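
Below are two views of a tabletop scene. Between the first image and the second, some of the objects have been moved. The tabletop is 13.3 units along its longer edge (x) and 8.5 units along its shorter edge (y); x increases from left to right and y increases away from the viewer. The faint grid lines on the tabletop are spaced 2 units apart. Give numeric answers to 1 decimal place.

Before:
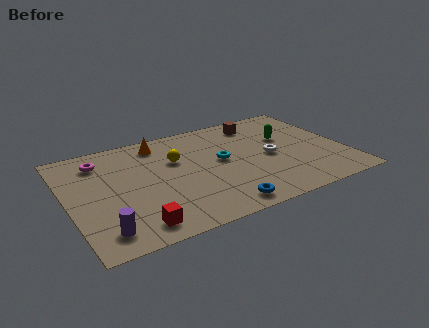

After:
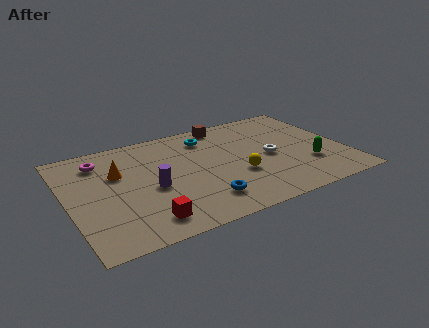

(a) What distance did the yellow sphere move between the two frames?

3.6

The yellow sphere moved from about (5.3, 5.5) to (8.0, 3.1), a distance of √(2.7² + 2.4²) ≈ 3.6.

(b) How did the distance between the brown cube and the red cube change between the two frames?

-1.2

The distance was about 9.0 in the first image and 7.8 in the second, so they moved 1.2 units closer together.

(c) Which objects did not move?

the white torus and the magenta torus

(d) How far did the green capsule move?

2.8

The green capsule was near (10.7, 5.3) before and (11.4, 2.6) after, so it travelled √(0.7² + 2.7²) ≈ 2.8 units.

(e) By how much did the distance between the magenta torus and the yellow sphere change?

+3.5

The distance was about 3.7 in the first image and 7.2 in the second, so they moved 3.5 units further apart.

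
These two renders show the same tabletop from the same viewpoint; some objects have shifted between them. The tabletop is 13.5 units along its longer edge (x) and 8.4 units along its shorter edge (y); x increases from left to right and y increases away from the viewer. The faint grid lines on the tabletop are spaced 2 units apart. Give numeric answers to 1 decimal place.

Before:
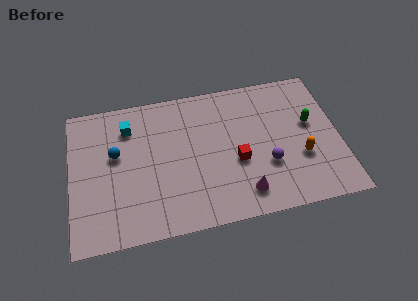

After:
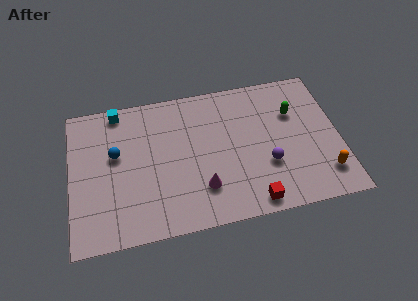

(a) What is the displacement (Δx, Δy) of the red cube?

(0.6, -2.5)

The red cube started near (8.3, 3.4) and ended near (8.9, 0.9).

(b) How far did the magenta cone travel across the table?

2.1

The magenta cone moved from about (8.5, 1.5) to (6.5, 2.2), a distance of √(2.0² + 0.7²) ≈ 2.1.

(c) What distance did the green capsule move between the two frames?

1.1

From (12.1, 4.9) to (11.3, 5.7), the green capsule covered √(0.8² + 0.8²) ≈ 1.1 units.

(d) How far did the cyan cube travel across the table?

1.2

The cyan cube was near (3.0, 6.5) before and (2.5, 7.6) after, so it travelled √(0.5² + 1.1²) ≈ 1.2 units.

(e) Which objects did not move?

the purple sphere and the blue sphere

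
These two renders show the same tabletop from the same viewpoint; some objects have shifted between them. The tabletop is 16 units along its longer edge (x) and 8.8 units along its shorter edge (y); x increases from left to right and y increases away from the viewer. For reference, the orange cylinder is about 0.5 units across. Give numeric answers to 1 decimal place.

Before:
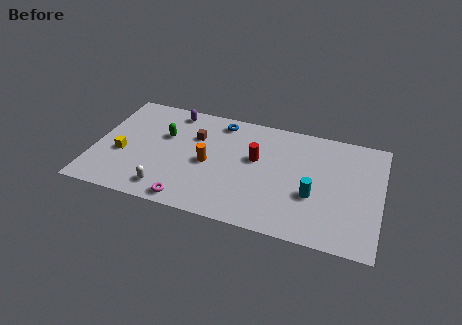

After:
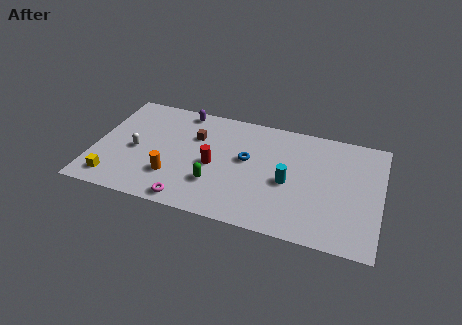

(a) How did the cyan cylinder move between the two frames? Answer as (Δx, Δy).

(-1.4, 0.6)

The cyan cylinder started near (12.3, 3.3) and ended near (10.9, 3.9).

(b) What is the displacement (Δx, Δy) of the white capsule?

(-2.0, 2.6)

The white capsule started near (4.3, 1.4) and ended near (2.3, 4.0).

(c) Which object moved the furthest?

the green capsule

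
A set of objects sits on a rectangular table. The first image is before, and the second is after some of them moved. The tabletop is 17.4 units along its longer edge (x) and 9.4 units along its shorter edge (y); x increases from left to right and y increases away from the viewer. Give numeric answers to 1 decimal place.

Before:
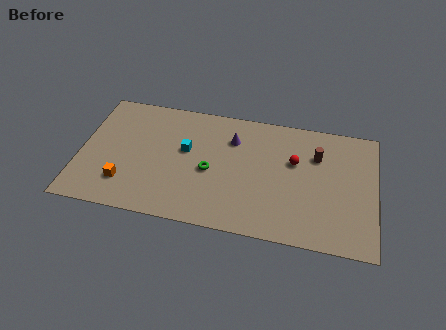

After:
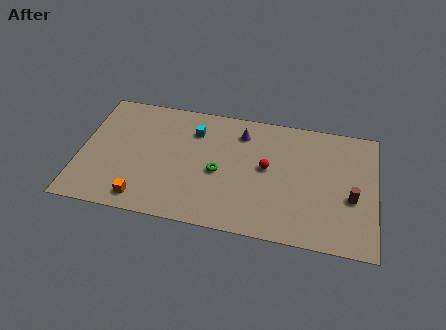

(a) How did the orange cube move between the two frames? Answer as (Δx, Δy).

(1.1, -1.0)

From the two frames, the orange cube sits at roughly (2.8, 2.3) before and (3.9, 1.3) after.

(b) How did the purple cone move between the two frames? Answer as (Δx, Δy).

(0.5, 0.6)

The purple cone started near (8.9, 6.9) and ended near (9.4, 7.5).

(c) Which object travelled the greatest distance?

the brown cylinder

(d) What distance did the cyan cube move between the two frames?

1.6

The cyan cube was near (6.2, 5.5) before and (6.6, 7.1) after, so it travelled √(0.4² + 1.6²) ≈ 1.6 units.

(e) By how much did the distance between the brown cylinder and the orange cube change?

+0.5

They were about 11.9 units apart before and 12.4 after — 0.5 units further apart.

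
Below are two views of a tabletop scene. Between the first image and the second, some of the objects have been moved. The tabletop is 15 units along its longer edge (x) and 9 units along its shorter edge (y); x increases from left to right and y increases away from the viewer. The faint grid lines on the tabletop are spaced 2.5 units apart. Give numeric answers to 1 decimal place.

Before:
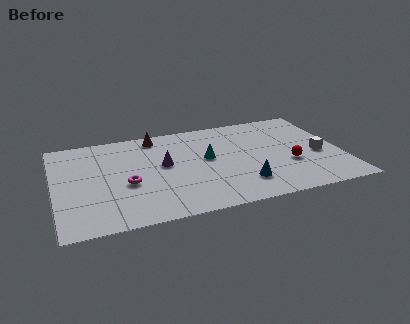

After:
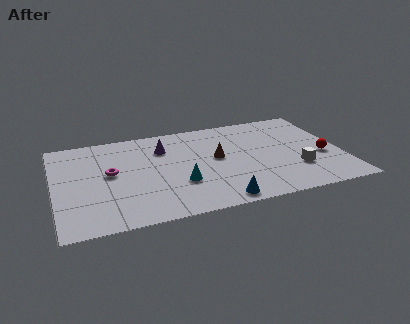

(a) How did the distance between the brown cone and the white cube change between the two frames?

-4.7

Before: roughly 9.3 units apart; after: 4.6. That's 4.7 units closer together.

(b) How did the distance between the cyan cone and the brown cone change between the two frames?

-1.0

The distance was about 3.8 in the first image and 2.8 in the second, so they moved 1.0 units closer together.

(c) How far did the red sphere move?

1.8

The red sphere was near (12.2, 3.3) before and (14.0, 3.6) after, so it travelled √(1.8² + 0.3²) ≈ 1.8 units.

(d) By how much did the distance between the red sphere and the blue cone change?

+3.5

The distance was about 2.9 in the first image and 6.4 in the second, so they moved 3.5 units further apart.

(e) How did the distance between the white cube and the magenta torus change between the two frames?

-0.3

The distance was about 10.1 in the first image and 9.8 in the second, so they moved 0.3 units closer together.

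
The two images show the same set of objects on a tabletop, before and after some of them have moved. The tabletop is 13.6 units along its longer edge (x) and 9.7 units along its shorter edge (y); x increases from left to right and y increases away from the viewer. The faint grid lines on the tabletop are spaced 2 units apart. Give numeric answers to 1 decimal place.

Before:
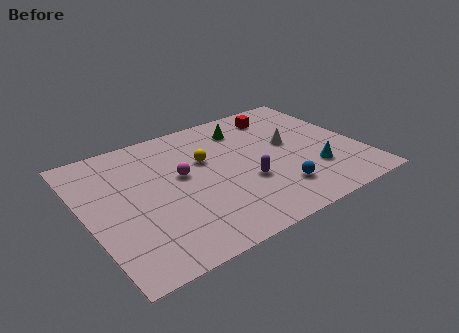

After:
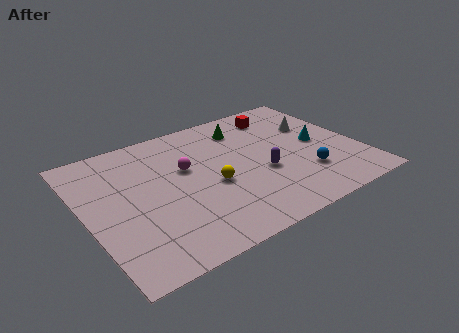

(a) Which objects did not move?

the red cube and the green cone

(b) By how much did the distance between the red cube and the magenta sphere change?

-0.4

The distance was about 6.0 in the first image and 5.6 in the second, so they moved 0.4 units closer together.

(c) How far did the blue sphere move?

1.7

From (9.0, 2.2) to (10.6, 2.7), the blue sphere covered √(1.6² + 0.5²) ≈ 1.7 units.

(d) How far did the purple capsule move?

0.9

The purple capsule was near (7.7, 3.5) before and (8.6, 3.8) after, so it travelled √(0.9² + 0.3²) ≈ 0.9 units.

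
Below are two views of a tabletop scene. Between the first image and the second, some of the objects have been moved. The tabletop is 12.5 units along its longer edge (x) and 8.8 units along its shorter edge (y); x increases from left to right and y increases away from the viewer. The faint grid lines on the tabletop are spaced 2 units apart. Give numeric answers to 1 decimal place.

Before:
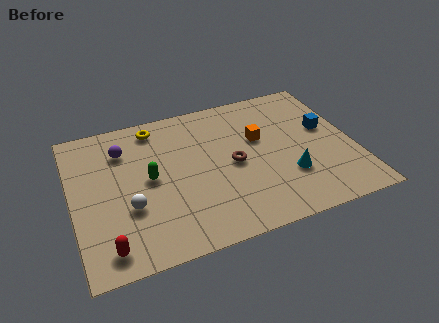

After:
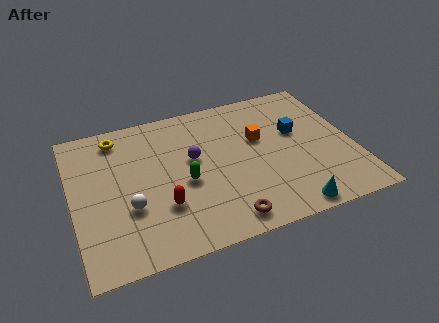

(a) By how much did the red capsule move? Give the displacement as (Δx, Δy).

(2.5, 1.5)

The red capsule started near (1.3, 1.2) and ended near (3.8, 2.7).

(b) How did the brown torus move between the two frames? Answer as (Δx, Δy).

(-0.7, -3.1)

The brown torus started near (7.1, 4.2) and ended near (6.4, 1.1).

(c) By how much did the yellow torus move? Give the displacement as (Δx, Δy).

(-1.7, -0.1)

The yellow torus was at about (3.9, 7.6) and moved to about (2.2, 7.5).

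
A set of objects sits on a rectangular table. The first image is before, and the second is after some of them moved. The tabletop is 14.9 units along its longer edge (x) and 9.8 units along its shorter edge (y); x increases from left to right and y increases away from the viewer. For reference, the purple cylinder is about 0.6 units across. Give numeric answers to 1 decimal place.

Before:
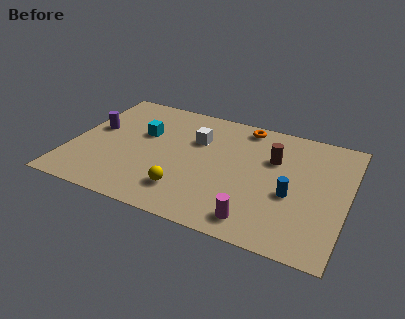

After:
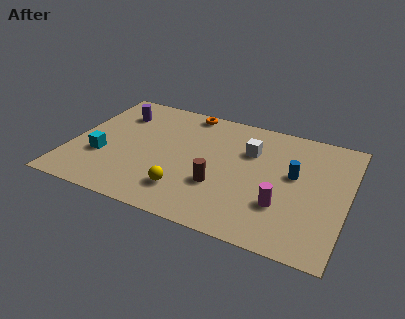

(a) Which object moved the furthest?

the brown cylinder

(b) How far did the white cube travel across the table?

2.9

The white cube was near (6.6, 6.6) before and (9.5, 6.7) after, so it travelled √(2.9² + 0.1²) ≈ 2.9 units.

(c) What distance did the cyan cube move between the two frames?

3.3

The cyan cube moved from about (3.7, 6.1) to (1.8, 3.4), a distance of √(1.9² + 2.7²) ≈ 3.3.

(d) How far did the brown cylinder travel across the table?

4.1

From (10.8, 6.5) to (8.2, 3.3), the brown cylinder covered √(2.6² + 3.2²) ≈ 4.1 units.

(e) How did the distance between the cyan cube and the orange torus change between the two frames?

+0.9

They were about 5.9 units apart before and 6.8 after — 0.9 units further apart.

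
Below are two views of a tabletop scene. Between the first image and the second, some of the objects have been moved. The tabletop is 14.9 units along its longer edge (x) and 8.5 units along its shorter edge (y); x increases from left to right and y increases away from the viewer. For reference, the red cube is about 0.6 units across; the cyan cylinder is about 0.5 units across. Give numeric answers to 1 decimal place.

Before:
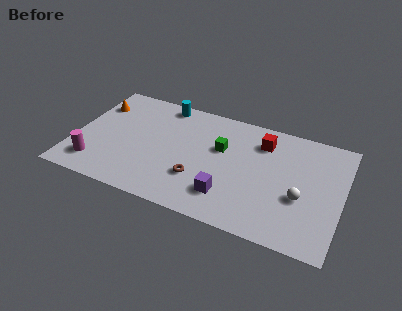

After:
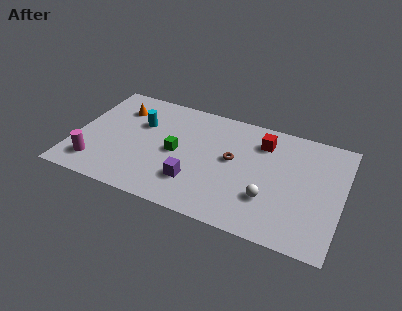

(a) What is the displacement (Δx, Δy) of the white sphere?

(-1.7, -0.7)

The white sphere was at about (12.7, 3.3) and moved to about (11.0, 2.6).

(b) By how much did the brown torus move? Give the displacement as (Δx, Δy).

(1.7, 2.1)

The brown torus started near (7.1, 2.6) and ended near (8.8, 4.7).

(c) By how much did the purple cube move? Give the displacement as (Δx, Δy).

(-1.9, 0.3)

The purple cube started near (8.8, 2.0) and ended near (6.9, 2.3).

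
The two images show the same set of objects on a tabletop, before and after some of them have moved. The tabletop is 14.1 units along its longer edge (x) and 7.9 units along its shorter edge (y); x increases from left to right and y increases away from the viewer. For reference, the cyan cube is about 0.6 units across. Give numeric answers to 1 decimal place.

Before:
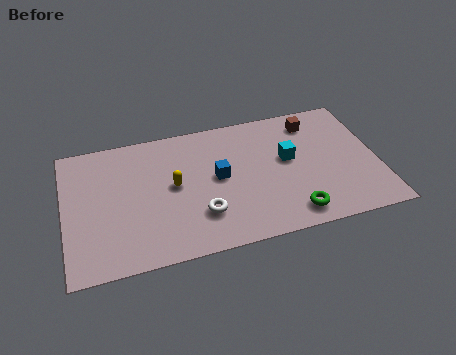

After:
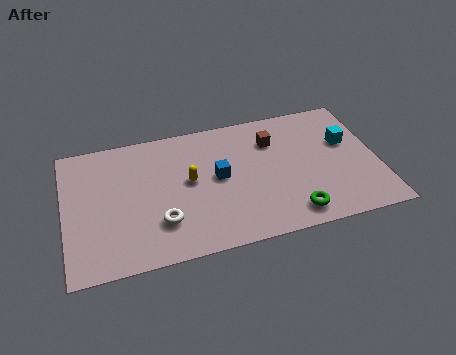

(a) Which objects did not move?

the blue cube and the green torus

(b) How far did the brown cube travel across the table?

2.0

From (11.4, 6.5) to (9.5, 5.8), the brown cube covered √(1.9² + 0.7²) ≈ 2.0 units.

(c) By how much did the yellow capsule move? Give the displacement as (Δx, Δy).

(0.7, 0.1)

The yellow capsule was at about (4.9, 4.2) and moved to about (5.6, 4.3).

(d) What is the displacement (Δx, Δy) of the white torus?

(-1.8, 0.0)

The white torus was at about (6.0, 2.2) and moved to about (4.2, 2.2).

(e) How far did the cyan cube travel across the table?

2.7

From (10.1, 4.5) to (12.8, 4.9), the cyan cube covered √(2.7² + 0.4²) ≈ 2.7 units.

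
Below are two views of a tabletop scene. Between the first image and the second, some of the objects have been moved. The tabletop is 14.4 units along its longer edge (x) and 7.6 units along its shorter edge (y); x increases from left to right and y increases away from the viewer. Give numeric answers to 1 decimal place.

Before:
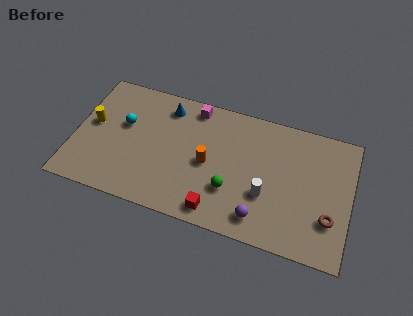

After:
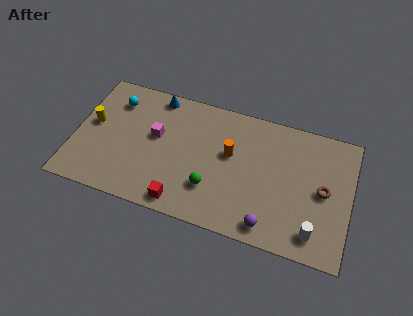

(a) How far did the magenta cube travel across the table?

2.9

The magenta cube moved from about (6.0, 6.7) to (4.2, 4.4), a distance of √(1.8² + 2.3²) ≈ 2.9.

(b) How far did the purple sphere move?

0.6

The purple sphere was near (9.9, 1.3) before and (10.4, 1.0) after, so it travelled √(0.5² + 0.3²) ≈ 0.6 units.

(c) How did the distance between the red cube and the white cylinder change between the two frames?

+3.9

They were about 2.9 units apart before and 6.8 after — 3.9 units further apart.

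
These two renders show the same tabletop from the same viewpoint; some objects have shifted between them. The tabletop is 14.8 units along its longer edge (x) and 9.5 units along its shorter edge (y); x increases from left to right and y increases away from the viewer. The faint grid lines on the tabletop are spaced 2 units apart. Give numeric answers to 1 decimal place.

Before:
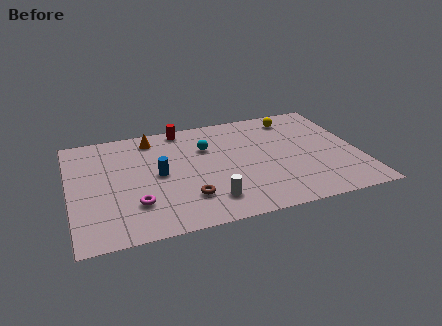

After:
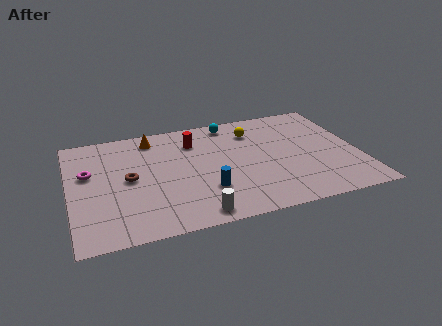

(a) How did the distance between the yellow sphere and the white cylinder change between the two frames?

-0.6

They were about 7.8 units apart before and 7.2 after — 0.6 units closer together.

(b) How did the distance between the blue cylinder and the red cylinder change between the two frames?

+0.3

They were about 4.1 units apart before and 4.4 after — 0.3 units further apart.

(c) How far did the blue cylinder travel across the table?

3.0

The blue cylinder moved from about (4.5, 4.8) to (6.8, 2.8), a distance of √(2.3² + 2.0²) ≈ 3.0.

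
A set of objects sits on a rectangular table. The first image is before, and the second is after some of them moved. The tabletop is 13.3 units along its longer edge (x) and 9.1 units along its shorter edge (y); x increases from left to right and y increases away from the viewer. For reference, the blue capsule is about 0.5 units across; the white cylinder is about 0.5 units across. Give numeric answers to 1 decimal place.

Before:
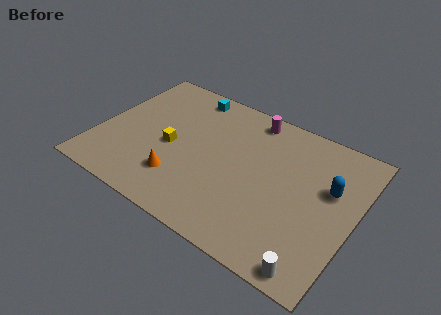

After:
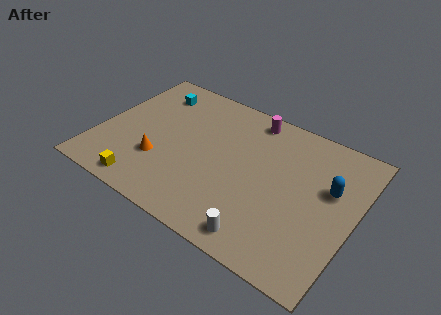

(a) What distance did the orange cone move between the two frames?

1.3

From (4.6, 2.3) to (3.4, 2.9), the orange cone covered √(1.2² + 0.6²) ≈ 1.3 units.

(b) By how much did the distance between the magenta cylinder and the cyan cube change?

+1.8

They were about 3.4 units apart before and 5.2 after — 1.8 units further apart.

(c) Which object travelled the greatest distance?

the yellow cube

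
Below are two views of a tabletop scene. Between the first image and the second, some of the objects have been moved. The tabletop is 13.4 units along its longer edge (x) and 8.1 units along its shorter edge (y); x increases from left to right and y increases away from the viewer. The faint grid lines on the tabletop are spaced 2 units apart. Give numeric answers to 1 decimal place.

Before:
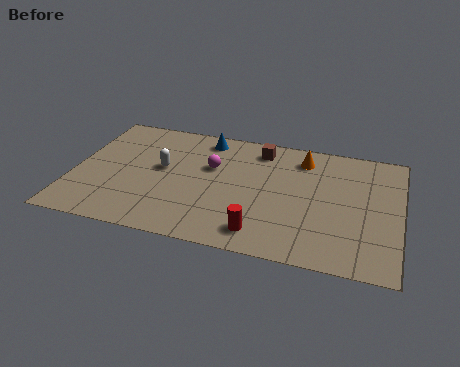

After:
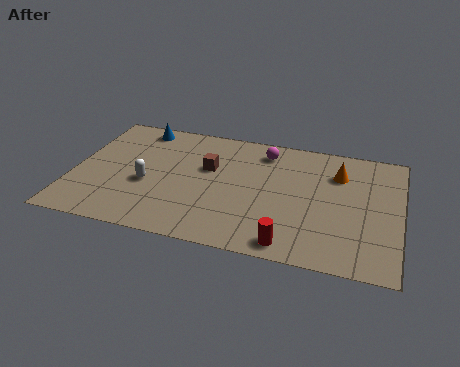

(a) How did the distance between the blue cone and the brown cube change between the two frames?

+1.4

They were about 2.3 units apart before and 3.7 after — 1.4 units further apart.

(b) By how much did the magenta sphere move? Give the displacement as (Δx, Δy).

(2.1, 1.6)

The magenta sphere was at about (5.6, 5.1) and moved to about (7.7, 6.7).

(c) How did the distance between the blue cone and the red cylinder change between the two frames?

+2.8

They were about 6.3 units apart before and 9.1 after — 2.8 units further apart.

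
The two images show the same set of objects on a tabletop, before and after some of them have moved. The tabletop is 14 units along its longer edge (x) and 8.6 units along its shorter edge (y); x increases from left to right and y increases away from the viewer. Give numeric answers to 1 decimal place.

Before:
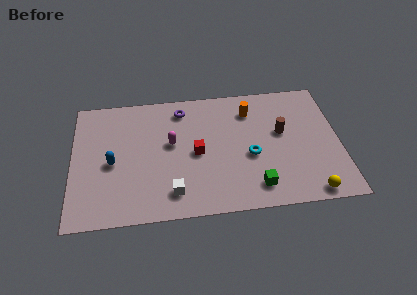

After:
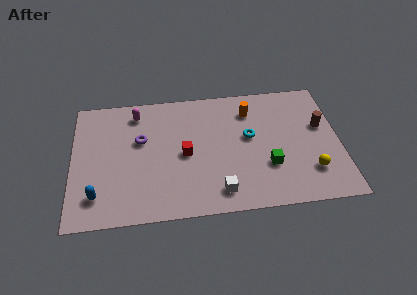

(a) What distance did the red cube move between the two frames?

0.6

The red cube moved from about (6.5, 4.1) to (5.9, 4.1), a distance of √(0.6² + 0.0²) ≈ 0.6.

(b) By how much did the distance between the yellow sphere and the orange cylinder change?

-1.2

They were about 6.6 units apart before and 5.4 after — 1.2 units closer together.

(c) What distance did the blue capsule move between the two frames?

2.2

The blue capsule moved from about (2.1, 3.9) to (1.3, 1.8), a distance of √(0.8² + 2.1²) ≈ 2.2.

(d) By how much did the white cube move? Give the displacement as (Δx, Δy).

(2.4, -0.2)

From the two frames, the white cube sits at roughly (5.2, 1.6) before and (7.6, 1.4) after.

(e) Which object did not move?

the orange cylinder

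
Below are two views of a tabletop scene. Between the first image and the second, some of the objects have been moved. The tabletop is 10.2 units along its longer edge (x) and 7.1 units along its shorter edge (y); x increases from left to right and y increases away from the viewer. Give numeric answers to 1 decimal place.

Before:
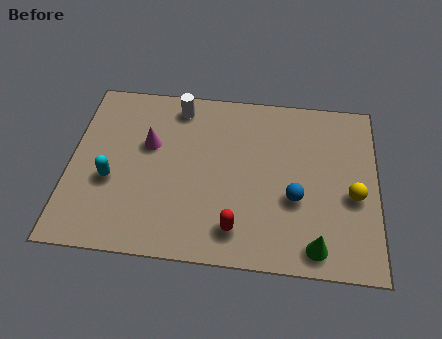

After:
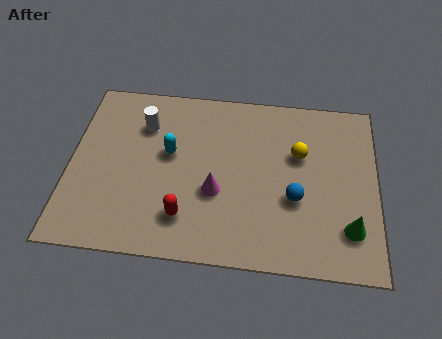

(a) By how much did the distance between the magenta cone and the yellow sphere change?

-3.7

The distance was about 6.9 in the first image and 3.2 in the second, so they moved 3.7 units closer together.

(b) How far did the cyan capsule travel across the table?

2.3

The cyan capsule moved from about (1.4, 2.8) to (3.3, 4.1), a distance of √(1.9² + 1.3²) ≈ 2.3.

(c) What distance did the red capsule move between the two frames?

1.7

The red capsule moved from about (5.6, 1.3) to (3.9, 1.6), a distance of √(1.7² + 0.3²) ≈ 1.7.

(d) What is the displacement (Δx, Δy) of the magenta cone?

(2.3, -1.7)

From the two frames, the magenta cone sits at roughly (2.6, 4.4) before and (4.9, 2.7) after.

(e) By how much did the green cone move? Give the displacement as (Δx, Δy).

(1.1, 0.8)

The green cone was at about (8.2, 0.9) and moved to about (9.3, 1.7).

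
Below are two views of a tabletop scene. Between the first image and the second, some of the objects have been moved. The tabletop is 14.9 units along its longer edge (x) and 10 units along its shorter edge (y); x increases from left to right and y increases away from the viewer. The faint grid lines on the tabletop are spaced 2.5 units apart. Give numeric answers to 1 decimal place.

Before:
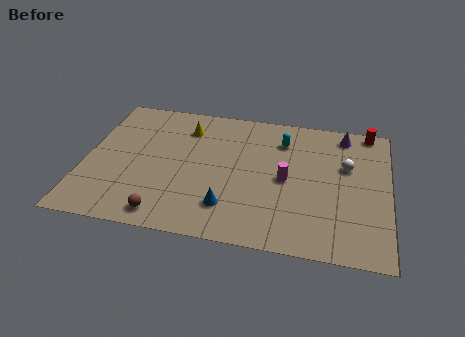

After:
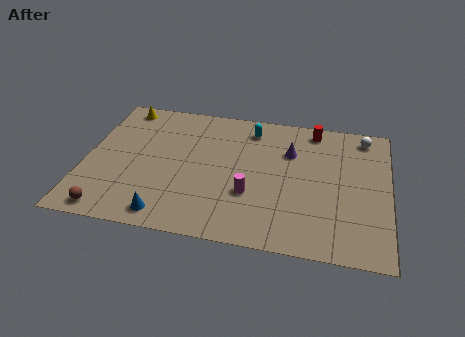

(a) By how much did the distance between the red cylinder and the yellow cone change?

+0.5

The distance was about 9.1 in the first image and 9.6 in the second, so they moved 0.5 units further apart.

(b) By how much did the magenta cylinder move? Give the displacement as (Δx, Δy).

(-1.7, -1.4)

The magenta cylinder started near (9.9, 4.8) and ended near (8.2, 3.4).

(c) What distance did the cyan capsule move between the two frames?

1.7

The cyan capsule moved from about (9.6, 7.7) to (8.0, 8.3), a distance of √(1.6² + 0.6²) ≈ 1.7.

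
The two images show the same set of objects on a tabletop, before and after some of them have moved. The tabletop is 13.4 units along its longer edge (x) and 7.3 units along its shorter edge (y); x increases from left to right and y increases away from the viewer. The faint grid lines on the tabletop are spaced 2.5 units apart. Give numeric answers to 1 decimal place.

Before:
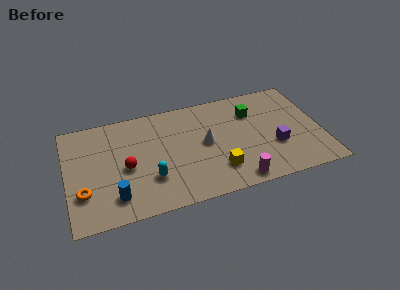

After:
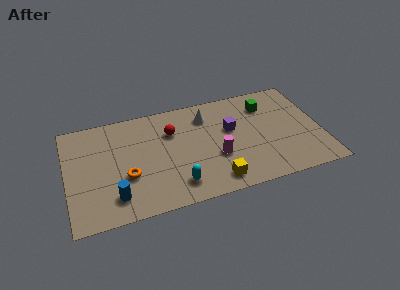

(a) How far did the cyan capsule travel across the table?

1.5

The cyan capsule was near (4.3, 2.2) before and (5.6, 1.4) after, so it travelled √(1.3² + 0.8²) ≈ 1.5 units.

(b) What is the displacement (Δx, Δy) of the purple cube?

(-2.2, 1.8)

The purple cube was at about (10.9, 2.6) and moved to about (8.7, 4.4).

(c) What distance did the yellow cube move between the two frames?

0.7

The yellow cube moved from about (7.8, 1.8) to (7.6, 1.1), a distance of √(0.2² + 0.7²) ≈ 0.7.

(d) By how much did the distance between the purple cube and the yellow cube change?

+0.3

They were about 3.2 units apart before and 3.5 after — 0.3 units further apart.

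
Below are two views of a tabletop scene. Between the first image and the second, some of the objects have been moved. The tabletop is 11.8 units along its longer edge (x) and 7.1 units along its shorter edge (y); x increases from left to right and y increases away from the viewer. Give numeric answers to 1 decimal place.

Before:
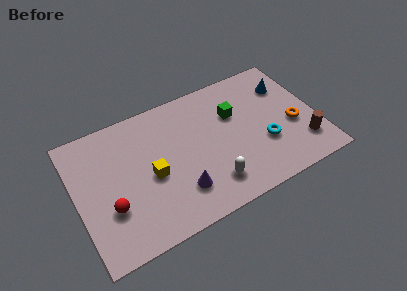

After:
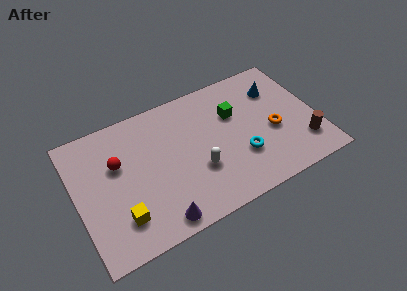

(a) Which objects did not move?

the brown cylinder and the green cube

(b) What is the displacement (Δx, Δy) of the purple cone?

(-1.2, -1.0)

The purple cone was at about (4.8, 1.8) and moved to about (3.6, 0.8).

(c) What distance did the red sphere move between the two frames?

2.2

From (1.5, 2.4) to (2.1, 4.5), the red sphere covered √(0.6² + 2.1²) ≈ 2.2 units.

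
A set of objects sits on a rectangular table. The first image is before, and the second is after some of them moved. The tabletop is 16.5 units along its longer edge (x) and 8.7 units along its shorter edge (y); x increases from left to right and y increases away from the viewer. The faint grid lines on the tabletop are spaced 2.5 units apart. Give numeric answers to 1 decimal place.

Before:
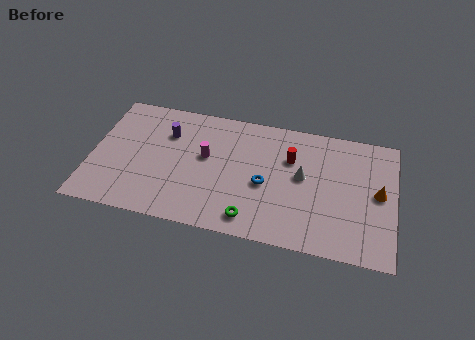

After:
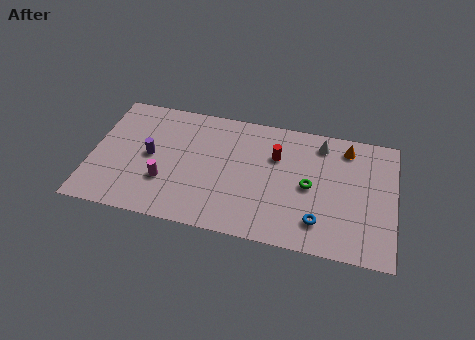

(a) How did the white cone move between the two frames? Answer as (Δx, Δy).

(0.9, 2.5)

From the two frames, the white cone sits at roughly (11.5, 4.8) before and (12.4, 7.3) after.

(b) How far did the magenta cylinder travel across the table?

3.0

The magenta cylinder moved from about (6.2, 5.0) to (4.1, 2.8), a distance of √(2.1² + 2.2²) ≈ 3.0.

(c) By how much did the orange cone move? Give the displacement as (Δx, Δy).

(-1.8, 2.8)

The orange cone started near (15.6, 4.5) and ended near (13.8, 7.3).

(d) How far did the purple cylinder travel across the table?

2.0

From (4.0, 6.2) to (3.2, 4.4), the purple cylinder covered √(0.8² + 1.8²) ≈ 2.0 units.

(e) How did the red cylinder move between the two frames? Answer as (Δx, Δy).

(-0.8, 0.0)

From the two frames, the red cylinder sits at roughly (10.8, 5.9) before and (10.0, 5.9) after.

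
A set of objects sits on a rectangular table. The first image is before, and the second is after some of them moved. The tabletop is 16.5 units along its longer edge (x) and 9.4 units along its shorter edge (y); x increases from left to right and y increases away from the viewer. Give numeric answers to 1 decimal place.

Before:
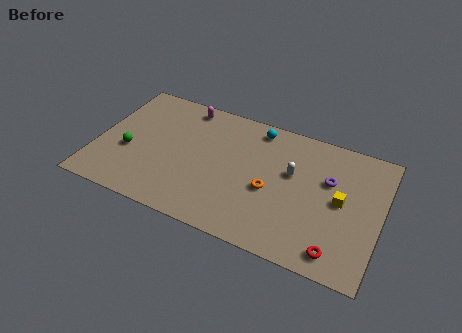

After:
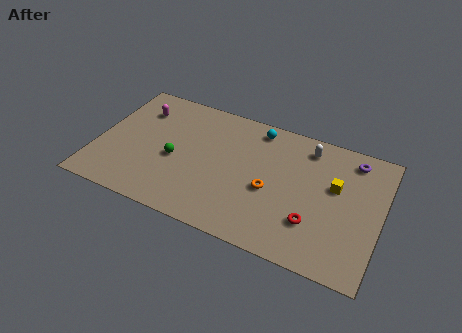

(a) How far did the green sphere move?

2.7

From (1.9, 3.7) to (4.6, 4.1), the green sphere covered √(2.7² + 0.4²) ≈ 2.7 units.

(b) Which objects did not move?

the orange torus and the cyan sphere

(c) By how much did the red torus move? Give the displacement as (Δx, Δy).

(-1.5, 1.4)

From the two frames, the red torus sits at roughly (14.3, 1.3) before and (12.8, 2.7) after.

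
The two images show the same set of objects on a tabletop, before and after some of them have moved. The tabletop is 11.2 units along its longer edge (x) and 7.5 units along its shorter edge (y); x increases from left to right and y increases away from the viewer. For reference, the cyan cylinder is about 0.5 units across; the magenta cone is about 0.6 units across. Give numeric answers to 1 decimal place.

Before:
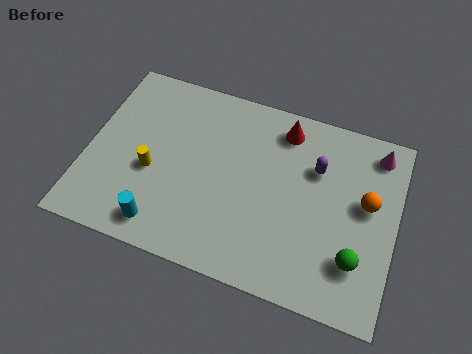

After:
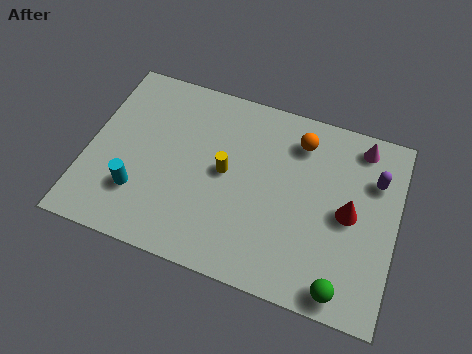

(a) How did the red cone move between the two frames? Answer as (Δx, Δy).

(2.6, -2.6)

From the two frames, the red cone sits at roughly (6.9, 6.3) before and (9.5, 3.7) after.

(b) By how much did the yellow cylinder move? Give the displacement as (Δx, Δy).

(2.6, 0.8)

The yellow cylinder started near (2.4, 3.1) and ended near (5.0, 3.9).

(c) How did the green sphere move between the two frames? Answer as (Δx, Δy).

(-0.4, -1.2)

The green sphere was at about (9.9, 2.0) and moved to about (9.5, 0.8).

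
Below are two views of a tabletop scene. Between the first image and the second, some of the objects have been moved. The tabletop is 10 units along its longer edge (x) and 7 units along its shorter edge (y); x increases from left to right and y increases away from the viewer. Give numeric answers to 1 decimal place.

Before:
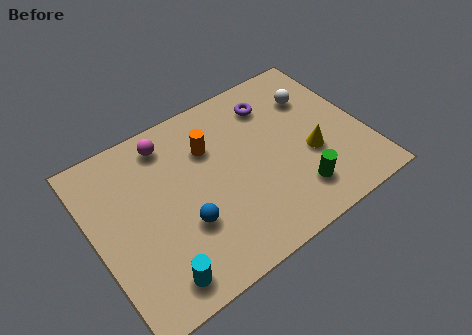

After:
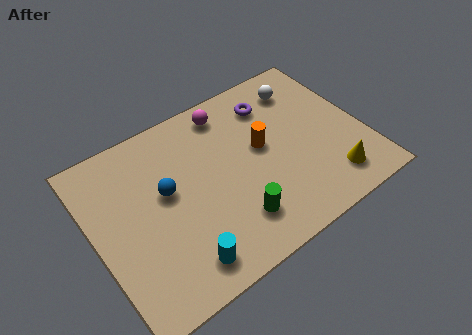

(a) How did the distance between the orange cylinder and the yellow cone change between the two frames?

-0.7

The distance was about 4.0 in the first image and 3.3 in the second, so they moved 0.7 units closer together.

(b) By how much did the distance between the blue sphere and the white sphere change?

-0.3

The distance was about 6.0 in the first image and 5.7 in the second, so they moved 0.3 units closer together.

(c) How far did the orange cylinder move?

2.1

From (4.5, 4.9) to (6.3, 3.9), the orange cylinder covered √(1.8² + 1.0²) ≈ 2.1 units.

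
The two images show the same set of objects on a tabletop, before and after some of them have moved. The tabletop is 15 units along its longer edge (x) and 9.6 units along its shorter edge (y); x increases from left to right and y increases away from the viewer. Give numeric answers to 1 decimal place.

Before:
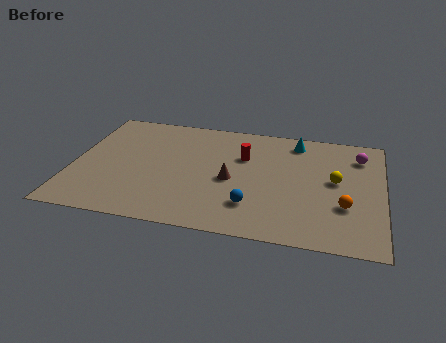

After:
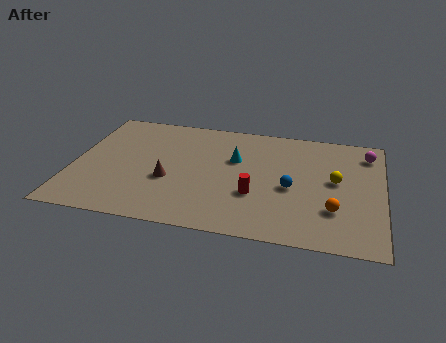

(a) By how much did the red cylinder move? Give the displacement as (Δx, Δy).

(0.7, -3.1)

From the two frames, the red cylinder sits at roughly (8.2, 6.4) before and (8.9, 3.3) after.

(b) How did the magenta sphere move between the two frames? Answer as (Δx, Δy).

(0.4, 0.3)

The magenta sphere started near (13.8, 7.5) and ended near (14.2, 7.8).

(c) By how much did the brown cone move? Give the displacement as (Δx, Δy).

(-3.0, -0.6)

From the two frames, the brown cone sits at roughly (7.7, 4.3) before and (4.7, 3.7) after.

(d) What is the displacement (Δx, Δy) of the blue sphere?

(1.8, 1.8)

The blue sphere started near (8.8, 2.4) and ended near (10.6, 4.2).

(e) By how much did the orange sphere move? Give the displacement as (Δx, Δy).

(-0.5, -0.4)

The orange sphere started near (13.2, 3.2) and ended near (12.7, 2.8).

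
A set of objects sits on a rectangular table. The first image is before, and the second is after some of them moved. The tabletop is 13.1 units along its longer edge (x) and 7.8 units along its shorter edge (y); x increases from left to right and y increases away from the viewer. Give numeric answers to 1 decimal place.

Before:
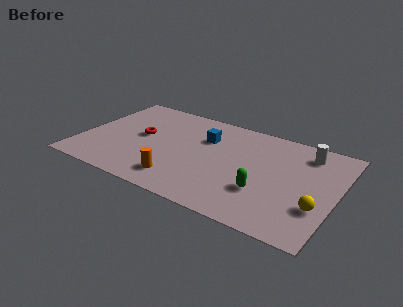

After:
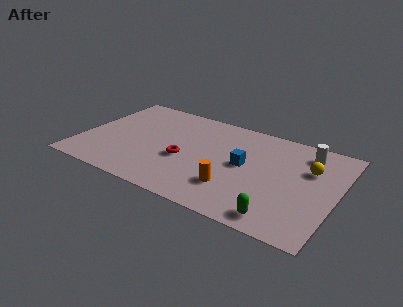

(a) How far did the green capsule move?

1.8

The green capsule moved from about (9.6, 2.5) to (10.6, 1.0), a distance of √(1.0² + 1.5²) ≈ 1.8.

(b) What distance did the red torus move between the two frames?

2.6

The red torus moved from about (3.0, 4.2) to (5.4, 3.2), a distance of √(2.4² + 1.0²) ≈ 2.6.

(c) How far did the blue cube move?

2.6

The blue cube was near (6.2, 5.4) before and (8.4, 4.1) after, so it travelled √(2.2² + 1.3²) ≈ 2.6 units.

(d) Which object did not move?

the white cylinder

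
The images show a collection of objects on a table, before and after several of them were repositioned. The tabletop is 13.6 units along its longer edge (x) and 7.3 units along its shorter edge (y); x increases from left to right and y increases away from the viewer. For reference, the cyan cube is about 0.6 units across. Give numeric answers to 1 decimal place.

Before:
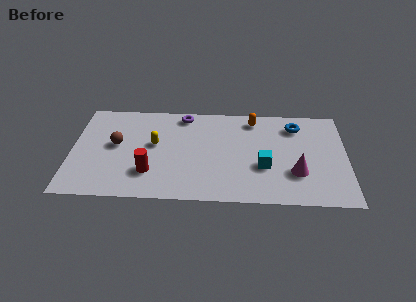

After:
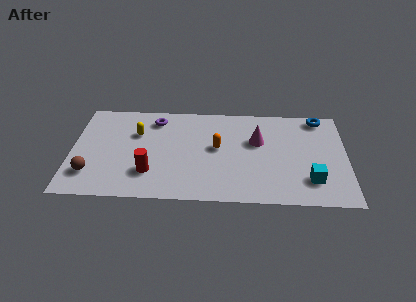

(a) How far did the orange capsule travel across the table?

2.8

The orange capsule was near (9.0, 6.2) before and (7.2, 4.0) after, so it travelled √(1.8² + 2.2²) ≈ 2.8 units.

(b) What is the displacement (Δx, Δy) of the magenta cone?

(-1.9, 2.3)

From the two frames, the magenta cone sits at roughly (11.1, 2.3) before and (9.2, 4.6) after.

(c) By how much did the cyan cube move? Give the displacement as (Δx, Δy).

(2.3, -0.9)

From the two frames, the cyan cube sits at roughly (9.5, 2.7) before and (11.8, 1.8) after.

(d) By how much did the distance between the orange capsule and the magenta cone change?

-2.3

The distance was about 4.4 in the first image and 2.1 in the second, so they moved 2.3 units closer together.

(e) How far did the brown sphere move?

2.5

From (2.2, 4.0) to (1.0, 1.8), the brown sphere covered √(1.2² + 2.2²) ≈ 2.5 units.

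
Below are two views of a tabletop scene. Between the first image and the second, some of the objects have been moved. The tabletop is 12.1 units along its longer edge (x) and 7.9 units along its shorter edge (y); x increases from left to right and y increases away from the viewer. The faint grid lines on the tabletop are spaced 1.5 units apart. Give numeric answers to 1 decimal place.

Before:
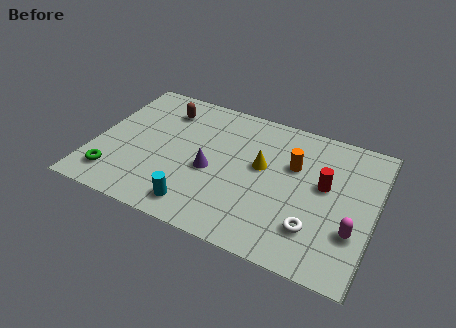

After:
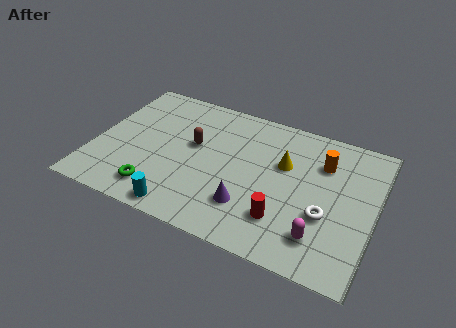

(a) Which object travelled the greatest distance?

the red cylinder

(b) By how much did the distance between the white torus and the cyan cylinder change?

+1.3

Before: roughly 5.0 units apart; after: 6.3. That's 1.3 units further apart.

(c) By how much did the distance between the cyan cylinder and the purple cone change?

+0.8

Before: roughly 2.2 units apart; after: 3.0. That's 0.8 units further apart.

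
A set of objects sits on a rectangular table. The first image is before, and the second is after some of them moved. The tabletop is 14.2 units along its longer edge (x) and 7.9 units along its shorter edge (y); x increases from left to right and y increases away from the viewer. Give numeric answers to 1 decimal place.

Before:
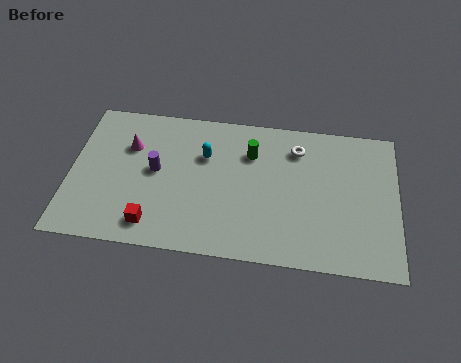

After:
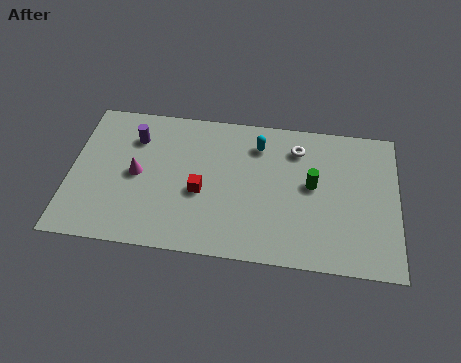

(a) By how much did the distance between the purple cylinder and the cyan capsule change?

+3.0

The distance was about 2.4 in the first image and 5.4 in the second, so they moved 3.0 units further apart.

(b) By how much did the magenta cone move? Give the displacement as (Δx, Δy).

(0.4, -1.5)

From the two frames, the magenta cone sits at roughly (2.5, 5.4) before and (2.9, 3.9) after.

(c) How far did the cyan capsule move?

2.5

From (5.8, 5.3) to (8.1, 6.2), the cyan capsule covered √(2.3² + 0.9²) ≈ 2.5 units.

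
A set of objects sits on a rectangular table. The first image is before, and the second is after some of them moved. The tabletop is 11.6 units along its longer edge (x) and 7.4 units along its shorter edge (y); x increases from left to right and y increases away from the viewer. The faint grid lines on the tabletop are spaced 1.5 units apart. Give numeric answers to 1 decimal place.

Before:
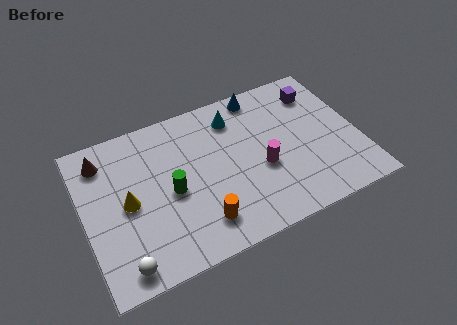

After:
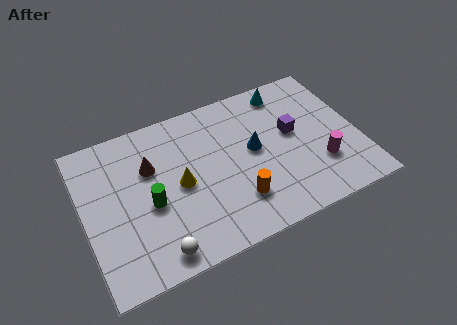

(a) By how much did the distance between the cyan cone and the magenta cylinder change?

+1.3

The distance was about 3.0 in the first image and 4.3 in the second, so they moved 1.3 units further apart.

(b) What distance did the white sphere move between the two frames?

1.4

The white sphere moved from about (1.3, 0.9) to (2.7, 0.9), a distance of √(1.4² + 0.0²) ≈ 1.4.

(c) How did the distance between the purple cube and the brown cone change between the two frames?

-3.2

Before: roughly 9.2 units apart; after: 6.0. That's 3.2 units closer together.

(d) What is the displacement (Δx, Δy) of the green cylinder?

(-0.9, -0.2)

From the two frames, the green cylinder sits at roughly (3.6, 3.4) before and (2.7, 3.2) after.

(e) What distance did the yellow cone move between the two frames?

2.2

The yellow cone moved from about (1.8, 3.6) to (4.0, 3.6), a distance of √(2.2² + 0.0²) ≈ 2.2.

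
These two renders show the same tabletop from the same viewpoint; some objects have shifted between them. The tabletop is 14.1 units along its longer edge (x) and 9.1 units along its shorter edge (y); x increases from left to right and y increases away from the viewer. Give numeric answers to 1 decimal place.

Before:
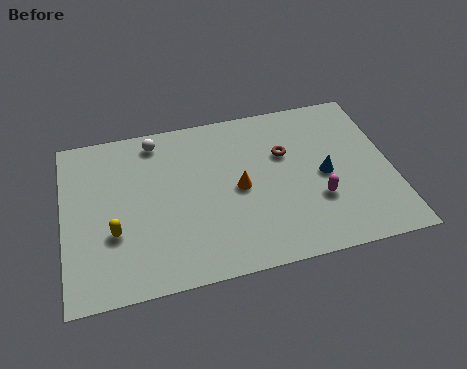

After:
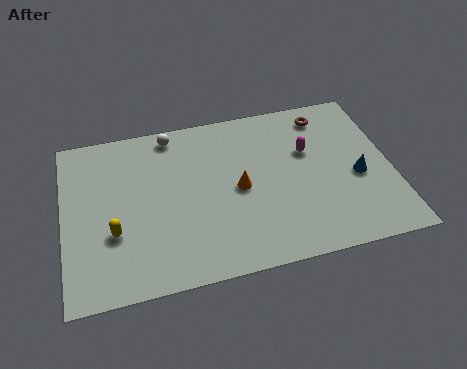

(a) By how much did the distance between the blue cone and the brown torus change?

+1.7

Before: roughly 2.3 units apart; after: 4.0. That's 1.7 units further apart.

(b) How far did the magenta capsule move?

2.8

The magenta capsule moved from about (10.8, 3.0) to (10.6, 5.8), a distance of √(0.2² + 2.8²) ≈ 2.8.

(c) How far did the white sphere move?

0.7

The white sphere moved from about (4.1, 7.9) to (4.8, 8.1), a distance of √(0.7² + 0.2²) ≈ 0.7.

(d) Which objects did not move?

the orange cone and the yellow capsule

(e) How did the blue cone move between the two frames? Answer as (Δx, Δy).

(1.4, -0.4)

The blue cone started near (11.2, 4.3) and ended near (12.6, 3.9).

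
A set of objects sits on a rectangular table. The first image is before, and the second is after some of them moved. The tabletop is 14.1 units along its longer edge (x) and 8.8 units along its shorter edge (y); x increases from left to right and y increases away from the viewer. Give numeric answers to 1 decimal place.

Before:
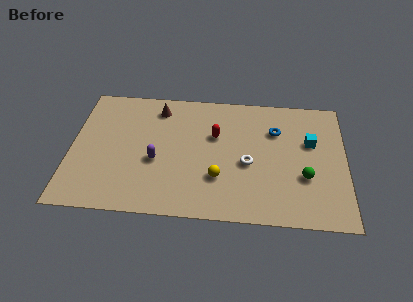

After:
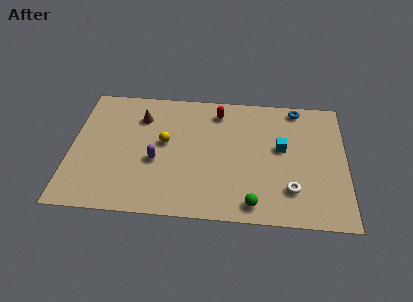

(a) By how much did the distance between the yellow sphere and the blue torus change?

+2.9

They were about 4.5 units apart before and 7.4 after — 2.9 units further apart.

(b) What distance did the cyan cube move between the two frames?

1.6

The cyan cube was near (12.3, 5.5) before and (10.8, 5.0) after, so it travelled √(1.5² + 0.5²) ≈ 1.6 units.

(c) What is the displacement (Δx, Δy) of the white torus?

(2.2, -1.6)

From the two frames, the white torus sits at roughly (9.1, 3.8) before and (11.3, 2.2) after.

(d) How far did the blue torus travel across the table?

2.0

The blue torus was near (10.5, 6.2) before and (11.6, 7.9) after, so it travelled √(1.1² + 1.7²) ≈ 2.0 units.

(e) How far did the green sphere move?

3.3

From (12.0, 3.1) to (9.4, 1.1), the green sphere covered √(2.6² + 2.0²) ≈ 3.3 units.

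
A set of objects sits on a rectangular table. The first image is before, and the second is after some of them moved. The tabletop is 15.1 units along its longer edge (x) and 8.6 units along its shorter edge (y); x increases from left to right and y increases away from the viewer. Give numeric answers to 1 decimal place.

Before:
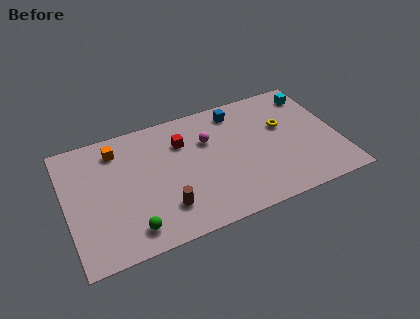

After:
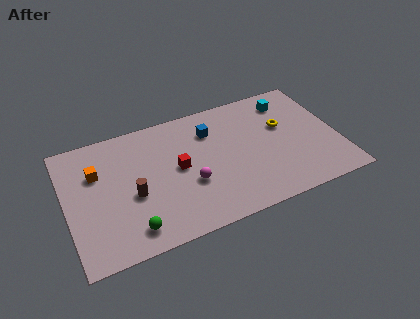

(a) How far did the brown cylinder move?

2.2

From (5.2, 2.1) to (3.6, 3.6), the brown cylinder covered √(1.6² + 1.5²) ≈ 2.2 units.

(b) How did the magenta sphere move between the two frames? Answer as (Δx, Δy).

(-1.3, -2.6)

The magenta sphere started near (8.0, 5.8) and ended near (6.7, 3.2).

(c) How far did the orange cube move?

1.7

From (3.0, 7.0) to (1.8, 5.8), the orange cube covered √(1.2² + 1.2²) ≈ 1.7 units.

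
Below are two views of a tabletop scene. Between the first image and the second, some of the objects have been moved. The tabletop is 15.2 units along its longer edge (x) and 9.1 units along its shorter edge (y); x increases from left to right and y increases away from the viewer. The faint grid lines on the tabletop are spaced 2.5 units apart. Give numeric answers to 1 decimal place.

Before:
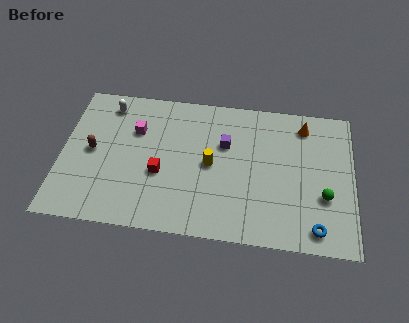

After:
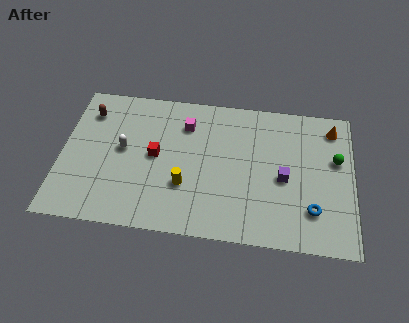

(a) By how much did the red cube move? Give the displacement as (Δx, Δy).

(-0.3, 1.1)

The red cube was at about (5.2, 3.6) and moved to about (4.9, 4.7).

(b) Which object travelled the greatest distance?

the purple cube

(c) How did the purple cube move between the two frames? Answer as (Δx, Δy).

(3.1, -1.8)

The purple cube started near (8.5, 5.9) and ended near (11.6, 4.1).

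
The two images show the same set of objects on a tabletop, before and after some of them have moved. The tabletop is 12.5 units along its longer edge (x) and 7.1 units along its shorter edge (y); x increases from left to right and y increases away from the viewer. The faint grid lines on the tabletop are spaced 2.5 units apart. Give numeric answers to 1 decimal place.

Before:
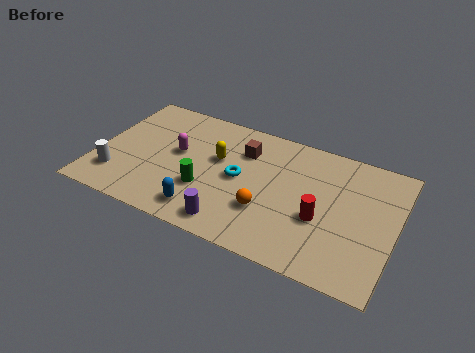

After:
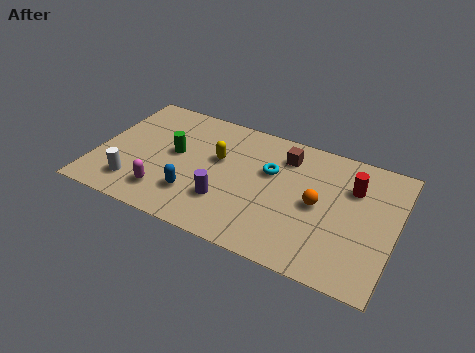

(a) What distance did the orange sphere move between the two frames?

2.3

The orange sphere moved from about (7.3, 2.3) to (9.3, 3.5), a distance of √(2.0² + 1.2²) ≈ 2.3.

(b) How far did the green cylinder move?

2.1

The green cylinder was near (4.7, 2.4) before and (3.2, 3.9) after, so it travelled √(1.5² + 1.5²) ≈ 2.1 units.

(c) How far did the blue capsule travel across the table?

0.9

The blue capsule moved from about (4.8, 1.2) to (4.3, 1.9), a distance of √(0.5² + 0.7²) ≈ 0.9.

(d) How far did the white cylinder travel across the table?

0.8

The white cylinder moved from about (1.0, 1.7) to (1.8, 1.5), a distance of √(0.8² + 0.2²) ≈ 0.8.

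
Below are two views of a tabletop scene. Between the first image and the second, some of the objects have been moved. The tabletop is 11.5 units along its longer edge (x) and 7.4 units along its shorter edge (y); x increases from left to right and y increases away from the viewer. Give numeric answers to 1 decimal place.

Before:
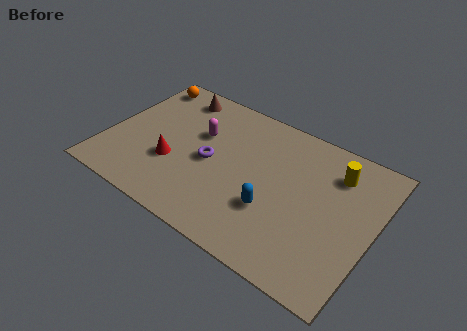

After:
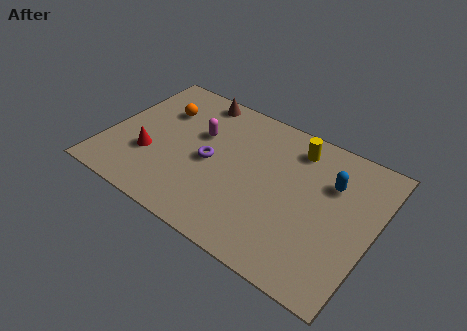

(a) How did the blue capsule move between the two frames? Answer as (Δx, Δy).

(2.1, 2.6)

The blue capsule started near (7.4, 2.5) and ended near (9.5, 5.1).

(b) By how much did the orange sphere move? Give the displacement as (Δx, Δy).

(1.1, -1.2)

The orange sphere was at about (0.9, 6.4) and moved to about (2.0, 5.2).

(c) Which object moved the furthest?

the blue capsule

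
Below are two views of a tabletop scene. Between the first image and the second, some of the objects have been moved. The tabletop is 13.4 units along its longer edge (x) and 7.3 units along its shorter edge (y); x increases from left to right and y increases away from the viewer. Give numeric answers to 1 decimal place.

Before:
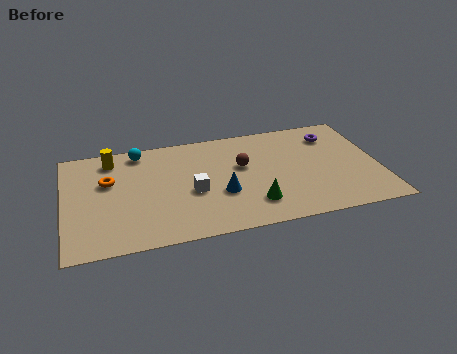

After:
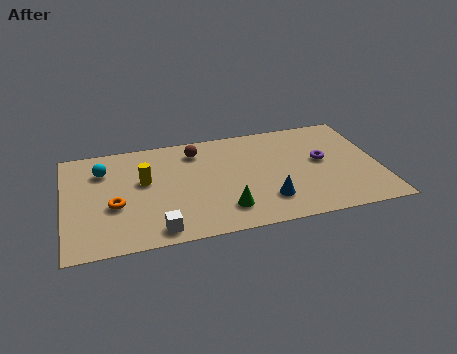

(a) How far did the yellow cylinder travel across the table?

2.2

The yellow cylinder moved from about (2.1, 6.1) to (3.4, 4.3), a distance of √(1.3² + 1.8²) ≈ 2.2.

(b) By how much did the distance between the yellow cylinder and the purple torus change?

-1.9

Before: roughly 9.5 units apart; after: 7.6. That's 1.9 units closer together.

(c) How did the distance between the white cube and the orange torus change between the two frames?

-1.2

They were about 3.8 units apart before and 2.6 after — 1.2 units closer together.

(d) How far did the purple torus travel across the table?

1.8

The purple torus was near (11.6, 5.7) before and (11.0, 4.0) after, so it travelled √(0.6² + 1.7²) ≈ 1.8 units.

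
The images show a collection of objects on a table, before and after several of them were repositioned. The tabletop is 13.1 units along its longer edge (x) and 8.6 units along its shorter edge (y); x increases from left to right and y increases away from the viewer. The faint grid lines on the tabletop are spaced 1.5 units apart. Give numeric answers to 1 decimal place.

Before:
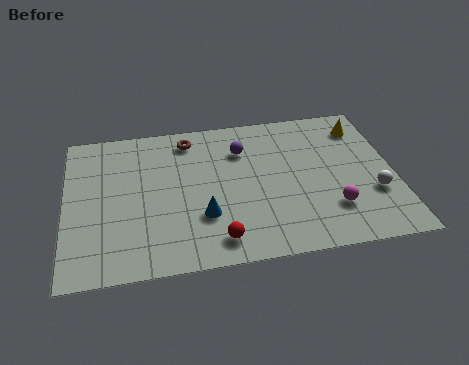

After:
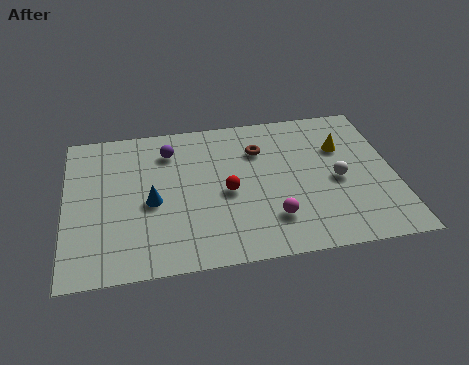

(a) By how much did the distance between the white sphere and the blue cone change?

+0.6

Before: roughly 6.8 units apart; after: 7.4. That's 0.6 units further apart.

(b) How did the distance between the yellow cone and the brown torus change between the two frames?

-3.7

The distance was about 7.0 in the first image and 3.3 in the second, so they moved 3.7 units closer together.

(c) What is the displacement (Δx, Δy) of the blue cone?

(-2.0, 1.1)

The blue cone started near (5.4, 2.7) and ended near (3.4, 3.8).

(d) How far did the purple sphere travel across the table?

2.9

The purple sphere was near (7.1, 6.3) before and (4.2, 6.7) after, so it travelled √(2.9² + 0.4²) ≈ 2.9 units.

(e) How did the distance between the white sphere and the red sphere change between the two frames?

-2.1

Before: roughly 6.5 units apart; after: 4.4. That's 2.1 units closer together.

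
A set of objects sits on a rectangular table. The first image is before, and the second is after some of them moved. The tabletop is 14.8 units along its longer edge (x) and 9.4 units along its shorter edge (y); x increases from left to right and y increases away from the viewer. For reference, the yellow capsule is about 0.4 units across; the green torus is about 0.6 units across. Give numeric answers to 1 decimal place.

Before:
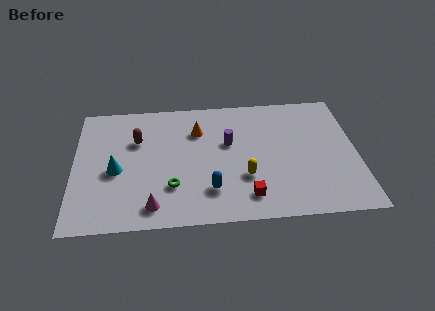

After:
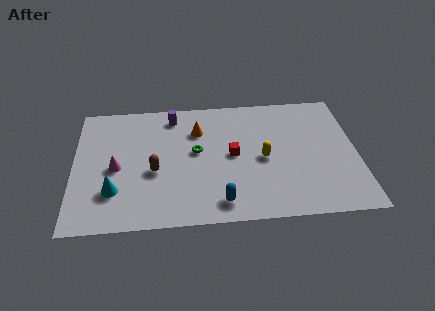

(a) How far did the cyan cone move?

1.5

The cyan cone moved from about (2.2, 4.1) to (2.1, 2.6), a distance of √(0.1² + 1.5²) ≈ 1.5.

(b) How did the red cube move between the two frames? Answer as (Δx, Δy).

(-0.7, 3.1)

The red cube started near (9.0, 1.7) and ended near (8.3, 4.8).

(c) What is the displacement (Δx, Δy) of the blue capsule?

(0.5, -0.9)

The blue capsule was at about (7.1, 2.3) and moved to about (7.6, 1.4).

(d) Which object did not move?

the orange cone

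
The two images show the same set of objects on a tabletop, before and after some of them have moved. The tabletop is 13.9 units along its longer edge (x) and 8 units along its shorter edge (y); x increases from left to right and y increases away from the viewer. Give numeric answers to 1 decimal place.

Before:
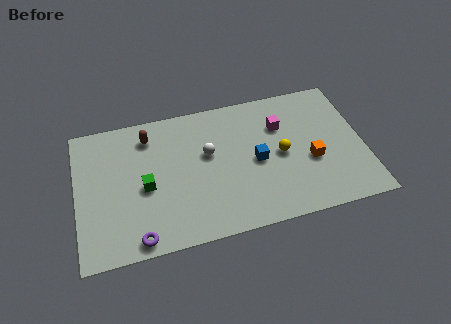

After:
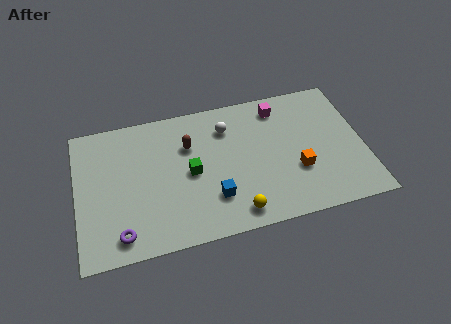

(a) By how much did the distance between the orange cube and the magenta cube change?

+1.2

They were about 2.7 units apart before and 3.9 after — 1.2 units further apart.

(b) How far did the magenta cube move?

1.1

The magenta cube was near (10.0, 5.6) before and (10.0, 6.7) after, so it travelled √(0.0² + 1.1²) ≈ 1.1 units.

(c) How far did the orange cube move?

0.8

The orange cube moved from about (11.3, 3.2) to (10.6, 2.8), a distance of √(0.7² + 0.4²) ≈ 0.8.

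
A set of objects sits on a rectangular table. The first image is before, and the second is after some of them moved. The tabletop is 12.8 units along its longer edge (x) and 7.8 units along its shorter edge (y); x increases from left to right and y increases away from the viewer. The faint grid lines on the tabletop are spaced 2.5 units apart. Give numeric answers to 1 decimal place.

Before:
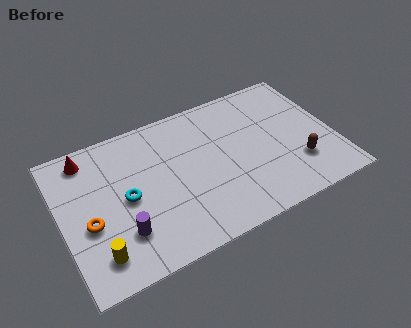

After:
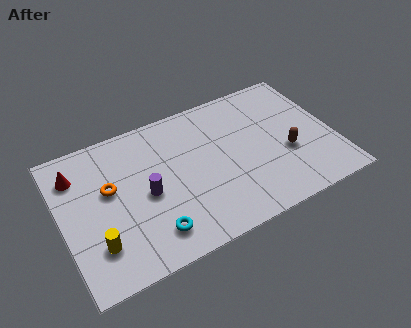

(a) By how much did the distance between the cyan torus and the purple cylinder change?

+0.4

They were about 1.7 units apart before and 2.1 after — 0.4 units further apart.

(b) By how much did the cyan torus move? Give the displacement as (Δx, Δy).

(0.9, -2.3)

From the two frames, the cyan torus sits at roughly (3.0, 3.8) before and (3.9, 1.5) after.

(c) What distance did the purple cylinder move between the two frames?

2.0

The purple cylinder moved from about (2.6, 2.1) to (3.9, 3.6), a distance of √(1.3² + 1.5²) ≈ 2.0.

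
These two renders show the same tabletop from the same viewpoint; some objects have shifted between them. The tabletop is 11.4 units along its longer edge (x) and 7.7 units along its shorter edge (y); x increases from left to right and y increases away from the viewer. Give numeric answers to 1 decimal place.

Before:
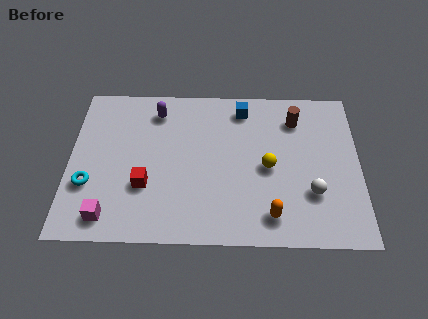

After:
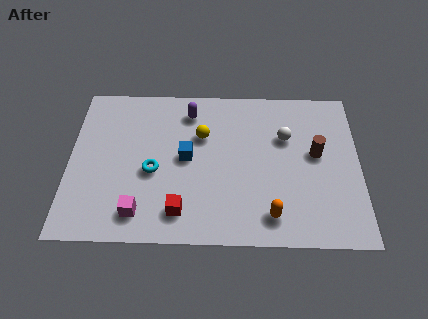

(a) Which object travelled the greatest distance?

the blue cube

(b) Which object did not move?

the orange capsule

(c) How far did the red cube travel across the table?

1.8

The red cube was near (3.0, 2.6) before and (4.4, 1.4) after, so it travelled √(1.4² + 1.2²) ≈ 1.8 units.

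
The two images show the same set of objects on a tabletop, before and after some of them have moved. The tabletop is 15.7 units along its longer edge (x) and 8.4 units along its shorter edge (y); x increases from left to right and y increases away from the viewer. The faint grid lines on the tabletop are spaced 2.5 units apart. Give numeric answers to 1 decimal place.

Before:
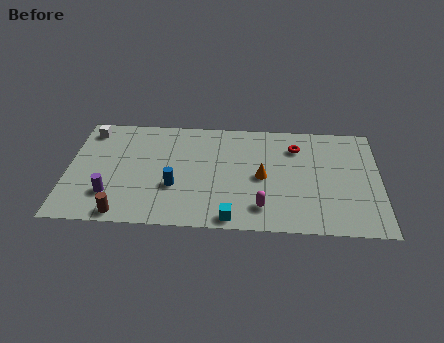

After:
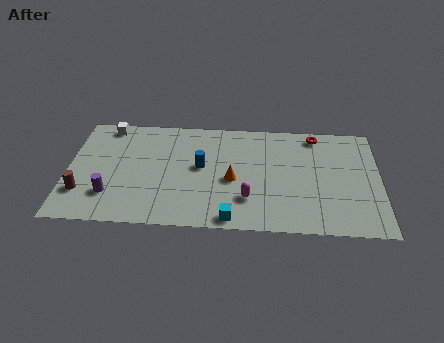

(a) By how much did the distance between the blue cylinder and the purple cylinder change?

+1.8

Before: roughly 3.3 units apart; after: 5.1. That's 1.8 units further apart.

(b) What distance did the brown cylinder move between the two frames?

2.6

From (2.9, 0.8) to (0.8, 2.3), the brown cylinder covered √(2.1² + 1.5²) ≈ 2.6 units.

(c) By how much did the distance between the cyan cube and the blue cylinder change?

+0.5

Before: roughly 3.6 units apart; after: 4.1. That's 0.5 units further apart.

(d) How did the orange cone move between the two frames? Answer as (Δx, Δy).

(-1.5, -0.3)

From the two frames, the orange cone sits at roughly (9.8, 4.0) before and (8.3, 3.7) after.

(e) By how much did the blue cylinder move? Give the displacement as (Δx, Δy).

(1.3, 1.6)

From the two frames, the blue cylinder sits at roughly (5.4, 3.0) before and (6.7, 4.6) after.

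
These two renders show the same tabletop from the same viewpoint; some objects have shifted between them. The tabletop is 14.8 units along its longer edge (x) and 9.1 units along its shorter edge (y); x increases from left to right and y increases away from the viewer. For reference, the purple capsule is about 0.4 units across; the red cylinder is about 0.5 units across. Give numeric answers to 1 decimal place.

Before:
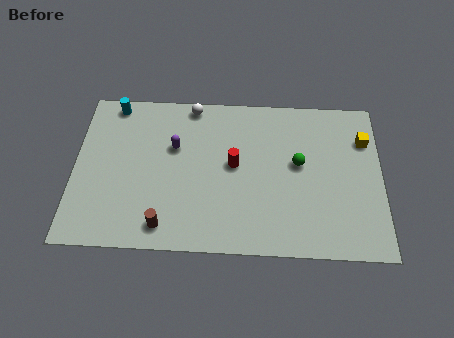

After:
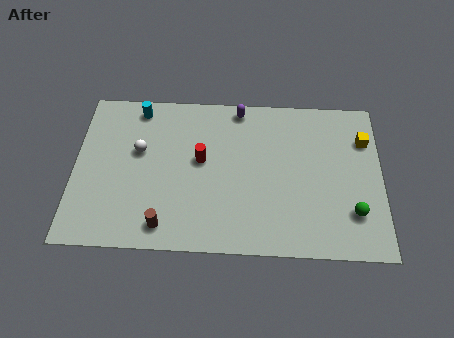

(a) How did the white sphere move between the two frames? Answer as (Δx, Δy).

(-2.5, -2.8)

The white sphere was at about (5.6, 8.3) and moved to about (3.1, 5.5).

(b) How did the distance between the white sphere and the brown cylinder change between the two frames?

-2.7

They were about 7.1 units apart before and 4.4 after — 2.7 units closer together.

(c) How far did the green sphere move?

3.7

The green sphere was near (10.8, 5.1) before and (13.4, 2.4) after, so it travelled √(2.6² + 2.7²) ≈ 3.7 units.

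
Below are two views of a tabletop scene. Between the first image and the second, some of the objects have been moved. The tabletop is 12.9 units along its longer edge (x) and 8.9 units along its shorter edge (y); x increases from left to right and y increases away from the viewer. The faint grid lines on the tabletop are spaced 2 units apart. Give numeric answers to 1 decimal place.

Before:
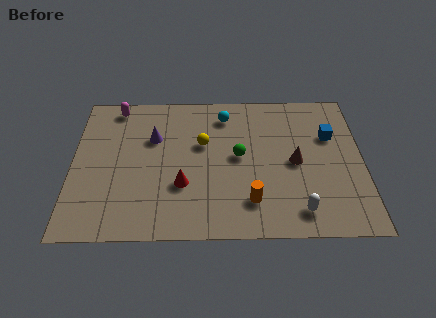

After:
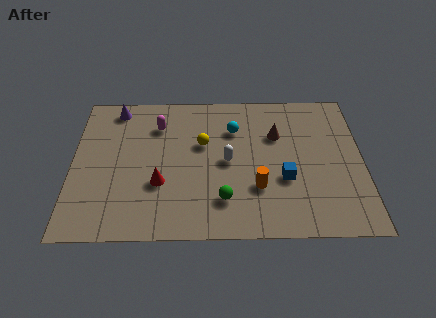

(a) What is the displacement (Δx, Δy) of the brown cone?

(-0.8, 1.7)

The brown cone started near (9.9, 4.3) and ended near (9.1, 6.0).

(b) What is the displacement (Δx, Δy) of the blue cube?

(-2.1, -2.6)

From the two frames, the blue cube sits at roughly (11.5, 5.9) before and (9.4, 3.3) after.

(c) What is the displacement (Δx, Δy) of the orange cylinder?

(0.3, 0.8)

The orange cylinder was at about (7.9, 2.0) and moved to about (8.2, 2.8).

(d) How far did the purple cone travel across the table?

2.5

From (3.6, 5.9) to (1.9, 7.8), the purple cone covered √(1.7² + 1.9²) ≈ 2.5 units.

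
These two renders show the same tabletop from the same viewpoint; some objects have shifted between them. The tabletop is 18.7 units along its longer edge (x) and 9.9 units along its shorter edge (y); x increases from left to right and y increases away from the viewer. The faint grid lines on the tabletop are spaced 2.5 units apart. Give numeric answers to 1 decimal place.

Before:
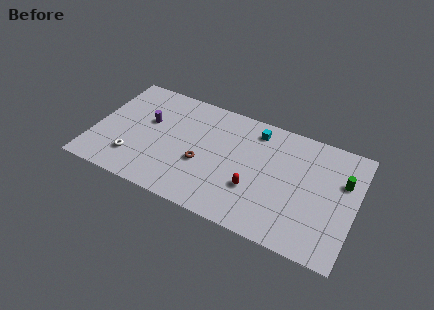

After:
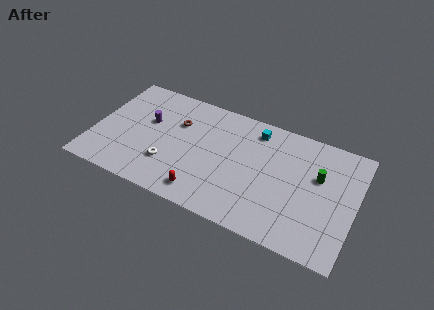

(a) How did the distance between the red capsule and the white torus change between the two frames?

-5.6

They were about 8.6 units apart before and 3.0 after — 5.6 units closer together.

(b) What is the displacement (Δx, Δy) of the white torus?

(2.5, 0.5)

From the two frames, the white torus sits at roughly (3.1, 2.4) before and (5.6, 2.9) after.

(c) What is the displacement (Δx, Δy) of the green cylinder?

(-1.7, -0.3)

The green cylinder started near (17.7, 6.5) and ended near (16.0, 6.2).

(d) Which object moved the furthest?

the red capsule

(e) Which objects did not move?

the purple cylinder and the cyan cube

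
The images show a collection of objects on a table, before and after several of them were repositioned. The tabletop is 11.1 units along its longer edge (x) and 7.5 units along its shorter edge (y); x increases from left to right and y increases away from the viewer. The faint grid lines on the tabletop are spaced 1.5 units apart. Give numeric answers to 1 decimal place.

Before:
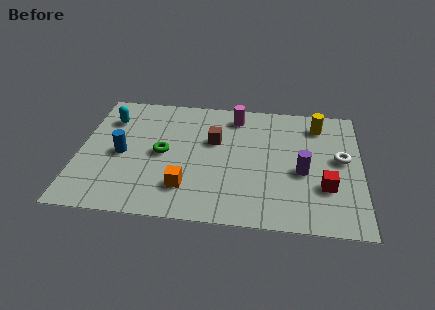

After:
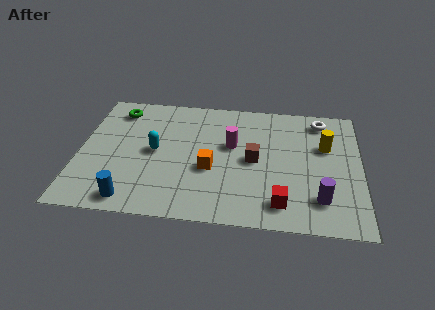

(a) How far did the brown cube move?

1.9

The brown cube moved from about (5.3, 4.7) to (6.9, 3.7), a distance of √(1.6² + 1.0²) ≈ 1.9.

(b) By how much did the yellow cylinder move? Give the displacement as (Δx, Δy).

(0.3, -1.3)

The yellow cylinder started near (9.4, 6.1) and ended near (9.7, 4.8).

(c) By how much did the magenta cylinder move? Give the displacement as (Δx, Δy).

(-0.1, -1.8)

The magenta cylinder started near (6.1, 6.3) and ended near (6.0, 4.5).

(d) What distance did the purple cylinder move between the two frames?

1.7

From (8.8, 3.2) to (9.5, 1.7), the purple cylinder covered √(0.7² + 1.5²) ≈ 1.7 units.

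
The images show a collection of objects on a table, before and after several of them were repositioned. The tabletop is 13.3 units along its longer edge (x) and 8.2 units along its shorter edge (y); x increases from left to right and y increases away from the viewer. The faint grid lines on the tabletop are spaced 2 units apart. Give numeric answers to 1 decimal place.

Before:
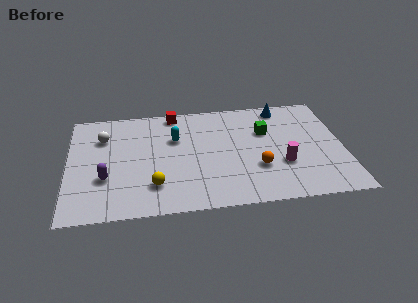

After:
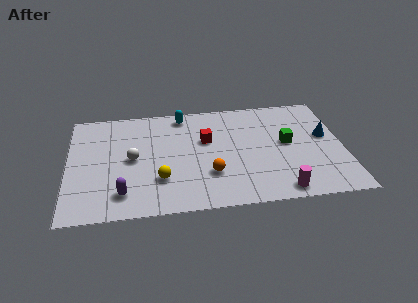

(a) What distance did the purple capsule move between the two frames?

1.4

The purple capsule moved from about (1.8, 2.8) to (2.6, 1.6), a distance of √(0.8² + 1.2²) ≈ 1.4.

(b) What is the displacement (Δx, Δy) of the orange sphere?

(-2.3, -0.2)

The orange sphere was at about (9.1, 2.7) and moved to about (6.8, 2.5).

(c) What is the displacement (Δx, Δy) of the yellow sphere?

(0.3, 0.4)

From the two frames, the yellow sphere sits at roughly (4.1, 2.0) before and (4.4, 2.4) after.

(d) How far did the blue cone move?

3.2

The blue cone moved from about (10.5, 7.2) to (12.5, 4.7), a distance of √(2.0² + 2.5²) ≈ 3.2.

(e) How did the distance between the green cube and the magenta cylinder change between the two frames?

+0.8

The distance was about 2.7 in the first image and 3.5 in the second, so they moved 0.8 units further apart.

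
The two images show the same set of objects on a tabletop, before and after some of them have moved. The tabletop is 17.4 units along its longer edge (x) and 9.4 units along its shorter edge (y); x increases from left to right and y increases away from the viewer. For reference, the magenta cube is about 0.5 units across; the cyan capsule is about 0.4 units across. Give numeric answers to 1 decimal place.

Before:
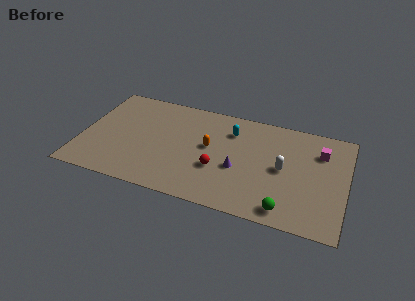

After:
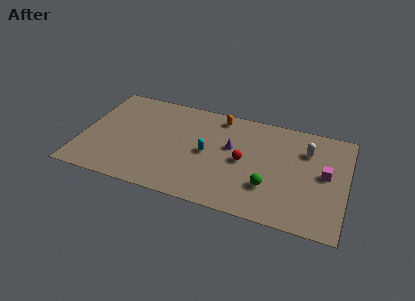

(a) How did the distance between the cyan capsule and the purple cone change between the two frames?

-1.6

Before: roughly 3.4 units apart; after: 1.8. That's 1.6 units closer together.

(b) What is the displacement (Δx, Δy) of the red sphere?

(1.6, 1.2)

The red sphere started near (9.1, 3.4) and ended near (10.7, 4.6).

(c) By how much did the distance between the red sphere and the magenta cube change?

-2.1

Before: roughly 7.4 units apart; after: 5.3. That's 2.1 units closer together.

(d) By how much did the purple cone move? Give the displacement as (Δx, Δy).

(-0.6, 1.8)

From the two frames, the purple cone sits at roughly (10.4, 3.8) before and (9.8, 5.6) after.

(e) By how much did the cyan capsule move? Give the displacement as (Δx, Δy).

(-1.4, -2.5)

The cyan capsule was at about (9.7, 7.1) and moved to about (8.3, 4.6).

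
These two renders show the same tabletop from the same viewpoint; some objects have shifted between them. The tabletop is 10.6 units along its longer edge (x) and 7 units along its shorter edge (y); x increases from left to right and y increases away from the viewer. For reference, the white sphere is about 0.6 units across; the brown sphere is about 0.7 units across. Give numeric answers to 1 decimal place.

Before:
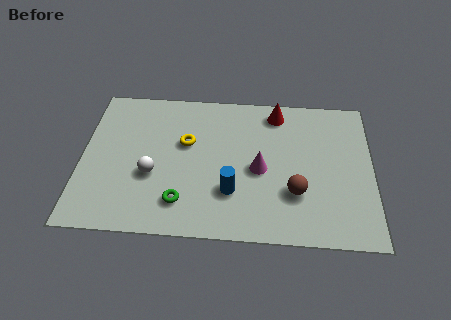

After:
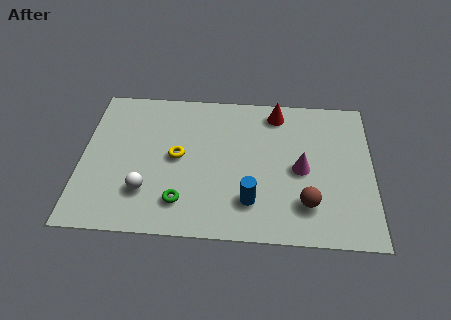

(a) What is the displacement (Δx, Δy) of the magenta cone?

(1.5, 0.1)

The magenta cone was at about (6.5, 3.2) and moved to about (8.0, 3.3).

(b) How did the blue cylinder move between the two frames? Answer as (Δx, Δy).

(0.7, -0.4)

From the two frames, the blue cylinder sits at roughly (5.5, 2.1) before and (6.2, 1.7) after.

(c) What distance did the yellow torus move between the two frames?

0.8

From (3.8, 4.3) to (3.5, 3.6), the yellow torus covered √(0.3² + 0.7²) ≈ 0.8 units.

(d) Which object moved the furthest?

the magenta cone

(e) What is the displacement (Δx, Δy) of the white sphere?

(-0.2, -0.8)

The white sphere started near (2.6, 2.7) and ended near (2.4, 1.9).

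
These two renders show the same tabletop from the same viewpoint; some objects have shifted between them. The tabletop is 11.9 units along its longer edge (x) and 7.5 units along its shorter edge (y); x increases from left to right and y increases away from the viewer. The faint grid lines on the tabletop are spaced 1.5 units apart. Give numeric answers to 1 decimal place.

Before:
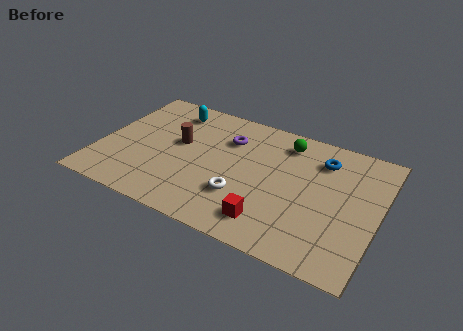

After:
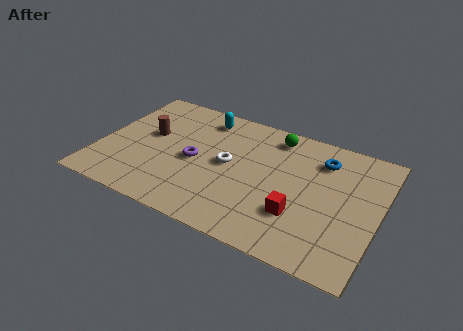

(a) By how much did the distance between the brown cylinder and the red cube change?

+1.8

They were about 5.2 units apart before and 7.0 after — 1.8 units further apart.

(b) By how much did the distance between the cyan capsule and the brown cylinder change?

+0.9

The distance was about 2.0 in the first image and 2.9 in the second, so they moved 0.9 units further apart.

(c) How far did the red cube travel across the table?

1.4

From (7.6, 1.4) to (8.7, 2.3), the red cube covered √(1.1² + 0.9²) ≈ 1.4 units.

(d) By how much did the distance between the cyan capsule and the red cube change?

-0.8

Before: roughly 6.9 units apart; after: 6.1. That's 0.8 units closer together.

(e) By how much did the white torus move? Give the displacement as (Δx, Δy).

(-0.8, 1.6)

From the two frames, the white torus sits at roughly (6.3, 2.3) before and (5.5, 3.9) after.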